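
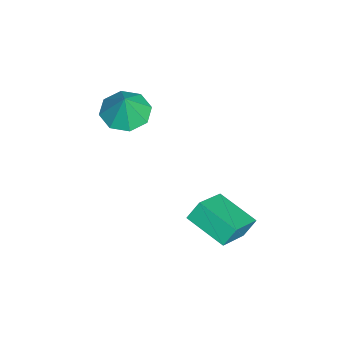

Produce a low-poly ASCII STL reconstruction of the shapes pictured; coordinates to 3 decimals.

solid 
facet normal -0.372 -0.019 -0.928
outer loop
vertex 0.269 -0.828 -1.348
vertex -0.711 -1.093 -0.95
vertex -0.198 -0.158 -1.175
endloop
endfacet
facet normal 0.819 0.496 0.291
outer loop
vertex 0.269 -0.828 -1.348
vertex -0.198 -0.158 -1.175
vertex -0.189 -1.067 0.35
endloop
endfacet
facet normal -0.372 -0.019 -0.928
outer loop
vertex -0.198 -0.158 -1.175
vertex -0.711 -1.093 -0.95
vertex -0.965 -0.037 -0.87
endloop
endfacet
facet normal 0.321 0.814 0.484
outer loop
vertex -0.198 -0.158 -1.175
vertex -0.965 -0.037 -0.87
vertex -0.189 -1.067 0.35
endloop
endfacet
facet normal -0.373 -0.019 -0.928
outer loop
vertex -0.965 -0.037 -0.87
vertex -0.711 -1.093 -0.95
vertex -1.583 -0.534 -0.611
endloop
endfacet
facet normal -0.236 0.663 0.710
outer loop
vertex -0.965 -0.037 -0.87
vertex -1.583 -0.534 -0.611
vertex -0.189 -1.067 0.35
endloop
endfacet
facet normal -0.373 -0.019 -0.928
outer loop
vertex -1.583 -0.534 -0.611
vertex -0.711 -1.093 -0.95
vertex -1.69 -1.359 -0.551
endloop
endfacet
facet normal -0.529 0.130 0.839
outer loop
vertex -1.583 -0.534 -0.611
vertex -1.69 -1.359 -0.551
vertex -0.189 -1.067 0.35
endloop
endfacet
facet normal -0.373 -0.019 -0.928
outer loop
vertex -1.69 -1.359 -0.551
vertex -0.711 -1.093 -0.95
vertex -1.223 -2.029 -0.725
endloop
endfacet
facet normal -0.384 -0.473 0.793
outer loop
vertex -1.69 -1.359 -0.551
vertex -1.223 -2.029 -0.725
vertex -0.189 -1.067 0.35
endloop
endfacet
facet normal -0.372 -0.020 -0.928
outer loop
vertex -1.223 -2.029 -0.725
vertex -0.711 -1.093 -0.95
vertex -0.456 -2.15 -1.03
endloop
endfacet
facet normal 0.114 -0.792 0.600
outer loop
vertex -1.223 -2.029 -0.725
vertex -0.456 -2.15 -1.03
vertex -0.189 -1.067 0.35
endloop
endfacet
facet normal -0.372 -0.019 -0.928
outer loop
vertex -0.456 -2.15 -1.03
vertex -0.711 -1.093 -0.95
vertex 0.162 -1.653 -1.288
endloop
endfacet
facet normal 0.671 -0.641 0.373
outer loop
vertex -0.456 -2.15 -1.03
vertex 0.162 -1.653 -1.288
vertex -0.189 -1.067 0.35
endloop
endfacet
facet normal -0.372 -0.019 -0.928
outer loop
vertex 0.162 -1.653 -1.288
vertex -0.711 -1.093 -0.95
vertex 0.269 -0.828 -1.348
endloop
endfacet
facet normal 0.964 -0.107 0.245
outer loop
vertex 0.162 -1.653 -1.288
vertex 0.269 -0.828 -1.348
vertex -0.189 -1.067 0.35
endloop
endfacet
facet normal -0.787 0.369 -0.494
outer loop
vertex 2.088 2.928 -3.439
vertex 3.151 4.419 -4.02
vertex 2.347 2.442 -4.214
endloop
endfacet
facet normal -0.553 -0.776 0.302
outer loop
vertex 3.929 1.701 -3.22
vertex 2.088 2.928 -3.439
vertex 2.347 2.442 -4.214
endloop
endfacet
facet normal -0.787 0.369 -0.494
outer loop
vertex 2.347 2.442 -4.214
vertex 3.151 4.419 -4.02
vertex 3.409 3.933 -4.794
endloop
endfacet
facet normal 0.273 -0.511 -0.815
outer loop
vertex 3.409 3.933 -4.794
vertex 3.929 1.701 -3.22
vertex 2.347 2.442 -4.214
endloop
endfacet
facet normal -0.272 0.512 0.815
outer loop
vertex 2.088 2.928 -3.439
vertex 4.733 3.678 -3.026
vertex 3.151 4.419 -4.02
endloop
endfacet
facet normal -0.553 -0.776 0.303
outer loop
vertex 3.671 2.187 -2.446
vertex 2.088 2.928 -3.439
vertex 3.929 1.701 -3.22
endloop
endfacet
facet normal -0.272 0.511 0.815
outer loop
vertex 3.671 2.187 -2.446
vertex 4.733 3.678 -3.026
vertex 2.088 2.928 -3.439
endloop
endfacet
facet normal 0.554 0.776 -0.303
outer loop
vertex 3.151 4.419 -4.02
vertex 4.733 3.678 -3.026
vertex 3.409 3.933 -4.794
endloop
endfacet
facet normal 0.272 -0.511 -0.815
outer loop
vertex 4.992 3.192 -3.801
vertex 3.929 1.701 -3.22
vertex 3.409 3.933 -4.794
endloop
endfacet
facet normal 0.553 0.776 -0.302
outer loop
vertex 3.409 3.933 -4.794
vertex 4.733 3.678 -3.026
vertex 4.992 3.192 -3.801
endloop
endfacet
facet normal 0.787 -0.369 0.494
outer loop
vertex 4.992 3.192 -3.801
vertex 3.671 2.187 -2.446
vertex 3.929 1.701 -3.22
endloop
endfacet
facet normal 0.787 -0.369 0.494
outer loop
vertex 4.733 3.678 -3.026
vertex 3.671 2.187 -2.446
vertex 4.992 3.192 -3.801
endloop
endfacet

endsolid


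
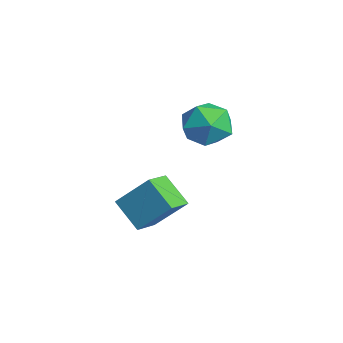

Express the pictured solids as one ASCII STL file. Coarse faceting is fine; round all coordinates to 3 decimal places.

solid 
facet normal -0.213 0.246 0.945
outer loop
vertex -4.66 3.333 2.853
vertex -3.83 2.504 3.256
vertex -3.48 3.673 3.031
endloop
endfacet
facet normal -0.308 0.803 0.510
outer loop
vertex -4.66 3.333 2.853
vertex -3.48 3.673 3.031
vertex -4.096 4.072 2.031
endloop
endfacet
facet normal -0.787 0.617 0.015
outer loop
vertex -4.66 3.333 2.853
vertex -4.096 4.072 2.031
vertex -4.827 3.15 1.638
endloop
endfacet
facet normal -0.988 -0.056 0.144
outer loop
vertex -4.66 3.333 2.853
vertex -4.827 3.15 1.638
vertex -4.662 2.181 2.394
endloop
endfacet
facet normal -0.634 -0.285 0.719
outer loop
vertex -4.66 3.333 2.853
vertex -4.662 2.181 2.394
vertex -3.83 2.504 3.256
endloop
endfacet
facet normal 0.311 0.933 0.180
outer loop
vertex -4.096 4.072 2.031
vertex -3.48 3.673 3.031
vertex -2.918 3.699 1.926
endloop
endfacet
facet normal 0.465 0.031 0.885
outer loop
vertex -3.48 3.673 3.031
vertex -3.83 2.504 3.256
vertex -2.753 2.73 2.682
endloop
endfacet
facet normal -0.216 -0.827 0.518
outer loop
vertex -3.83 2.504 3.256
vertex -4.662 2.181 2.394
vertex -3.484 1.808 2.289
endloop
endfacet
facet normal -0.789 -0.456 -0.412
outer loop
vertex -4.662 2.181 2.394
vertex -4.827 3.15 1.638
vertex -4.1 2.207 1.289
endloop
endfacet
facet normal -0.464 0.632 -0.621
outer loop
vertex -4.827 3.15 1.638
vertex -4.096 4.072 2.031
vertex -3.75 3.376 1.064
endloop
endfacet
facet normal 0.988 0.056 -0.144
outer loop
vertex -2.92 2.547 1.467
vertex -2.918 3.699 1.926
vertex -2.753 2.73 2.682
endloop
endfacet
facet normal 0.787 -0.617 -0.015
outer loop
vertex -2.92 2.547 1.467
vertex -2.753 2.73 2.682
vertex -3.484 1.808 2.289
endloop
endfacet
facet normal 0.308 -0.803 -0.510
outer loop
vertex -2.92 2.547 1.467
vertex -3.484 1.808 2.289
vertex -4.1 2.207 1.289
endloop
endfacet
facet normal 0.213 -0.246 -0.945
outer loop
vertex -2.92 2.547 1.467
vertex -4.1 2.207 1.289
vertex -3.75 3.376 1.064
endloop
endfacet
facet normal 0.634 0.285 -0.719
outer loop
vertex -2.92 2.547 1.467
vertex -3.75 3.376 1.064
vertex -2.918 3.699 1.926
endloop
endfacet
facet normal 0.789 0.456 0.412
outer loop
vertex -2.753 2.73 2.682
vertex -2.918 3.699 1.926
vertex -3.48 3.673 3.031
endloop
endfacet
facet normal 0.464 -0.632 0.621
outer loop
vertex -3.484 1.808 2.289
vertex -2.753 2.73 2.682
vertex -3.83 2.504 3.256
endloop
endfacet
facet normal -0.311 -0.933 -0.180
outer loop
vertex -4.1 2.207 1.289
vertex -3.484 1.808 2.289
vertex -4.662 2.181 2.394
endloop
endfacet
facet normal -0.465 -0.031 -0.885
outer loop
vertex -3.75 3.376 1.064
vertex -4.1 2.207 1.289
vertex -4.827 3.15 1.638
endloop
endfacet
facet normal 0.216 0.827 -0.518
outer loop
vertex -2.918 3.699 1.926
vertex -3.75 3.376 1.064
vertex -4.096 4.072 2.031
endloop
endfacet
facet normal -0.723 -0.322 0.612
outer loop
vertex -3.71 0.438 -0.572
vertex -4.509 1.427 -0.995
vertex -4.427 -0.778 -2.059
endloop
endfacet
facet normal 0.596 -0.738 0.316
outer loop
vertex -3.191 -0.227 -3.105
vertex -3.71 0.438 -0.572
vertex -4.427 -0.778 -2.059
endloop
endfacet
facet normal -0.723 -0.322 0.612
outer loop
vertex -4.427 -0.778 -2.059
vertex -4.509 1.427 -0.995
vertex -5.226 0.211 -2.482
endloop
endfacet
facet normal -0.350 -0.593 -0.725
outer loop
vertex -5.226 0.211 -2.482
vertex -3.191 -0.227 -3.105
vertex -4.427 -0.778 -2.059
endloop
endfacet
facet normal 0.350 0.593 0.725
outer loop
vertex -3.71 0.438 -0.572
vertex -3.273 1.978 -2.041
vertex -4.509 1.427 -0.995
endloop
endfacet
facet normal 0.596 -0.738 0.316
outer loop
vertex -2.474 0.989 -1.618
vertex -3.71 0.438 -0.572
vertex -3.191 -0.227 -3.105
endloop
endfacet
facet normal 0.350 0.593 0.725
outer loop
vertex -2.474 0.989 -1.618
vertex -3.273 1.978 -2.041
vertex -3.71 0.438 -0.572
endloop
endfacet
facet normal -0.596 0.738 -0.316
outer loop
vertex -4.509 1.427 -0.995
vertex -3.273 1.978 -2.041
vertex -5.226 0.211 -2.482
endloop
endfacet
facet normal -0.350 -0.593 -0.725
outer loop
vertex -3.99 0.762 -3.528
vertex -3.191 -0.227 -3.105
vertex -5.226 0.211 -2.482
endloop
endfacet
facet normal -0.596 0.738 -0.316
outer loop
vertex -5.226 0.211 -2.482
vertex -3.273 1.978 -2.041
vertex -3.99 0.762 -3.528
endloop
endfacet
facet normal 0.723 0.322 -0.612
outer loop
vertex -3.99 0.762 -3.528
vertex -2.474 0.989 -1.618
vertex -3.191 -0.227 -3.105
endloop
endfacet
facet normal 0.723 0.322 -0.612
outer loop
vertex -3.273 1.978 -2.041
vertex -2.474 0.989 -1.618
vertex -3.99 0.762 -3.528
endloop
endfacet

endsolid


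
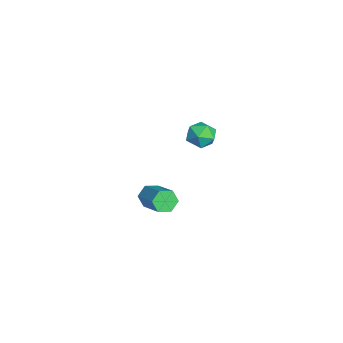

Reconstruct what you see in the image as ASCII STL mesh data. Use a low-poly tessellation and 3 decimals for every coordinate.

solid 
facet normal 0.162 0.969 -0.188
outer loop
vertex 0.523 2.771 2.922
vertex 0.103 3.002 3.75
vertex 1.045 2.839 3.721
endloop
endfacet
facet normal 0.669 0.564 -0.485
outer loop
vertex 0.523 2.771 2.922
vertex 1.045 2.839 3.721
vertex 1.203 2.123 3.106
endloop
endfacet
facet normal 0.352 0.106 -0.930
outer loop
vertex 0.523 2.771 2.922
vertex 1.203 2.123 3.106
vertex 0.358 1.844 2.754
endloop
endfacet
facet normal -0.352 0.227 -0.908
outer loop
vertex 0.523 2.771 2.922
vertex 0.358 1.844 2.754
vertex -0.322 2.387 3.153
endloop
endfacet
facet normal -0.469 0.760 -0.450
outer loop
vertex 0.523 2.771 2.922
vertex -0.322 2.387 3.153
vertex 0.103 3.002 3.75
endloop
endfacet
facet normal 0.982 0.187 0.035
outer loop
vertex 1.203 2.123 3.106
vertex 1.045 2.839 3.721
vertex 1.202 1.953 4.047
endloop
endfacet
facet normal 0.162 0.842 0.515
outer loop
vertex 1.045 2.839 3.721
vertex 0.103 3.002 3.75
vertex 0.522 2.496 4.446
endloop
endfacet
facet normal -0.858 0.505 0.090
outer loop
vertex 0.103 3.002 3.75
vertex -0.322 2.387 3.153
vertex -0.323 2.217 4.094
endloop
endfacet
facet normal -0.668 -0.358 -0.652
outer loop
vertex -0.322 2.387 3.153
vertex 0.358 1.844 2.754
vertex -0.165 1.501 3.479
endloop
endfacet
facet normal 0.469 -0.555 -0.686
outer loop
vertex 0.358 1.844 2.754
vertex 1.203 2.123 3.106
vertex 0.777 1.338 3.45
endloop
endfacet
facet normal 0.352 -0.227 0.908
outer loop
vertex 0.357 1.569 4.278
vertex 1.202 1.953 4.047
vertex 0.522 2.496 4.446
endloop
endfacet
facet normal -0.352 -0.106 0.930
outer loop
vertex 0.357 1.569 4.278
vertex 0.522 2.496 4.446
vertex -0.323 2.217 4.094
endloop
endfacet
facet normal -0.669 -0.564 0.485
outer loop
vertex 0.357 1.569 4.278
vertex -0.323 2.217 4.094
vertex -0.165 1.501 3.479
endloop
endfacet
facet normal -0.162 -0.969 0.188
outer loop
vertex 0.357 1.569 4.278
vertex -0.165 1.501 3.479
vertex 0.777 1.338 3.45
endloop
endfacet
facet normal 0.469 -0.760 0.450
outer loop
vertex 0.357 1.569 4.278
vertex 0.777 1.338 3.45
vertex 1.202 1.953 4.047
endloop
endfacet
facet normal 0.668 0.358 0.652
outer loop
vertex 0.522 2.496 4.446
vertex 1.202 1.953 4.047
vertex 1.045 2.839 3.721
endloop
endfacet
facet normal -0.469 0.555 0.686
outer loop
vertex -0.323 2.217 4.094
vertex 0.522 2.496 4.446
vertex 0.103 3.002 3.75
endloop
endfacet
facet normal -0.982 -0.187 -0.035
outer loop
vertex -0.165 1.501 3.479
vertex -0.323 2.217 4.094
vertex -0.322 2.387 3.153
endloop
endfacet
facet normal -0.162 -0.842 -0.515
outer loop
vertex 0.777 1.338 3.45
vertex -0.165 1.501 3.479
vertex 0.358 1.844 2.754
endloop
endfacet
facet normal 0.858 -0.505 -0.090
outer loop
vertex 1.202 1.953 4.047
vertex 0.777 1.338 3.45
vertex 1.203 2.123 3.106
endloop
endfacet
facet normal -0.811 -0.367 -0.455
outer loop
vertex -2.143 -0.904 -4.657
vertex -2.622 -0.466 -4.156
vertex -2.369 -0.144 -4.867
endloop
endfacet
facet normal 0.515 -0.083 -0.853
outer loop
vertex -2.143 -0.904 -4.657
vertex -2.369 -0.144 -4.867
vertex -0.479 -0.153 -3.725
endloop
endfacet
facet normal 0.515 -0.083 -0.853
outer loop
vertex -0.479 -0.153 -3.725
vertex -2.369 -0.144 -4.867
vertex -0.705 0.607 -3.935
endloop
endfacet
facet normal 0.812 0.367 0.454
outer loop
vertex -0.479 -0.153 -3.725
vertex -0.705 0.607 -3.935
vertex -0.958 0.286 -3.224
endloop
endfacet
facet normal -0.812 -0.366 -0.455
outer loop
vertex -2.369 -0.144 -4.867
vertex -2.622 -0.466 -4.156
vertex -2.847 0.294 -4.366
endloop
endfacet
facet normal 0.019 0.762 -0.648
outer loop
vertex -2.369 -0.144 -4.867
vertex -2.847 0.294 -4.366
vertex -0.705 0.607 -3.935
endloop
endfacet
facet normal 0.019 0.762 -0.648
outer loop
vertex -0.705 0.607 -3.935
vertex -2.847 0.294 -4.366
vertex -1.183 1.045 -3.434
endloop
endfacet
facet normal 0.812 0.366 0.454
outer loop
vertex -0.705 0.607 -3.935
vertex -1.183 1.045 -3.434
vertex -0.958 0.286 -3.224
endloop
endfacet
facet normal -0.812 -0.366 -0.455
outer loop
vertex -2.847 0.294 -4.366
vertex -2.622 -0.466 -4.156
vertex -3.101 -0.027 -3.655
endloop
endfacet
facet normal -0.495 0.844 0.204
outer loop
vertex -2.847 0.294 -4.366
vertex -3.101 -0.027 -3.655
vertex -1.183 1.045 -3.434
endloop
endfacet
facet normal -0.495 0.844 0.204
outer loop
vertex -1.183 1.045 -3.434
vertex -3.101 -0.027 -3.655
vertex -1.437 0.724 -2.723
endloop
endfacet
facet normal 0.811 0.367 0.455
outer loop
vertex -1.183 1.045 -3.434
vertex -1.437 0.724 -2.723
vertex -0.958 0.286 -3.224
endloop
endfacet
facet normal -0.812 -0.367 -0.454
outer loop
vertex -3.101 -0.027 -3.655
vertex -2.622 -0.466 -4.156
vertex -2.875 -0.787 -3.445
endloop
endfacet
facet normal -0.515 0.083 0.853
outer loop
vertex -3.101 -0.027 -3.655
vertex -2.875 -0.787 -3.445
vertex -1.437 0.724 -2.723
endloop
endfacet
facet normal -0.515 0.083 0.853
outer loop
vertex -1.437 0.724 -2.723
vertex -2.875 -0.787 -3.445
vertex -1.211 -0.036 -2.513
endloop
endfacet
facet normal 0.811 0.367 0.455
outer loop
vertex -1.437 0.724 -2.723
vertex -1.211 -0.036 -2.513
vertex -0.958 0.286 -3.224
endloop
endfacet
facet normal -0.812 -0.366 -0.454
outer loop
vertex -2.875 -0.787 -3.445
vertex -2.622 -0.466 -4.156
vertex -2.397 -1.225 -3.946
endloop
endfacet
facet normal -0.019 -0.762 0.648
outer loop
vertex -2.875 -0.787 -3.445
vertex -2.397 -1.225 -3.946
vertex -1.211 -0.036 -2.513
endloop
endfacet
facet normal -0.019 -0.762 0.648
outer loop
vertex -1.211 -0.036 -2.513
vertex -2.397 -1.225 -3.946
vertex -0.733 -0.474 -3.014
endloop
endfacet
facet normal 0.812 0.366 0.455
outer loop
vertex -1.211 -0.036 -2.513
vertex -0.733 -0.474 -3.014
vertex -0.958 0.286 -3.224
endloop
endfacet
facet normal -0.811 -0.367 -0.455
outer loop
vertex -2.397 -1.225 -3.946
vertex -2.622 -0.466 -4.156
vertex -2.143 -0.904 -4.657
endloop
endfacet
facet normal 0.495 -0.844 -0.204
outer loop
vertex -2.397 -1.225 -3.946
vertex -2.143 -0.904 -4.657
vertex -0.733 -0.474 -3.014
endloop
endfacet
facet normal 0.495 -0.844 -0.204
outer loop
vertex -0.733 -0.474 -3.014
vertex -2.143 -0.904 -4.657
vertex -0.479 -0.153 -3.725
endloop
endfacet
facet normal 0.812 0.366 0.455
outer loop
vertex -0.733 -0.474 -3.014
vertex -0.479 -0.153 -3.725
vertex -0.958 0.286 -3.224
endloop
endfacet

endsolid


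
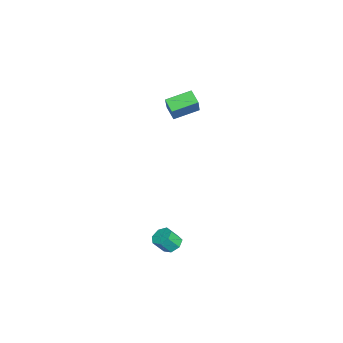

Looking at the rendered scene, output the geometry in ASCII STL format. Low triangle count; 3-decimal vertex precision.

solid 
facet normal -0.647 -0.450 0.615
outer loop
vertex -2.147 -4.286 4.608
vertex -2.71 -2.759 5.132
vertex -3.584 -4.295 3.09
endloop
endfacet
facet normal 0.329 -0.893 -0.306
outer loop
vertex -2.93 -3.841 2.468
vertex -2.147 -4.286 4.608
vertex -3.584 -4.295 3.09
endloop
endfacet
facet normal -0.647 -0.450 0.615
outer loop
vertex -3.584 -4.295 3.09
vertex -2.71 -2.759 5.132
vertex -4.147 -2.768 3.614
endloop
endfacet
facet normal -0.688 -0.004 -0.726
outer loop
vertex -4.147 -2.768 3.614
vertex -2.93 -3.841 2.468
vertex -3.584 -4.295 3.09
endloop
endfacet
facet normal 0.688 0.004 0.726
outer loop
vertex -2.147 -4.286 4.608
vertex -2.056 -2.305 4.51
vertex -2.71 -2.759 5.132
endloop
endfacet
facet normal 0.329 -0.893 -0.306
outer loop
vertex -1.493 -3.832 3.986
vertex -2.147 -4.286 4.608
vertex -2.93 -3.841 2.468
endloop
endfacet
facet normal 0.688 0.004 0.726
outer loop
vertex -1.493 -3.832 3.986
vertex -2.056 -2.305 4.51
vertex -2.147 -4.286 4.608
endloop
endfacet
facet normal -0.329 0.893 0.306
outer loop
vertex -2.71 -2.759 5.132
vertex -2.056 -2.305 4.51
vertex -4.147 -2.768 3.614
endloop
endfacet
facet normal -0.688 -0.004 -0.726
outer loop
vertex -3.493 -2.314 2.992
vertex -2.93 -3.841 2.468
vertex -4.147 -2.768 3.614
endloop
endfacet
facet normal -0.329 0.893 0.306
outer loop
vertex -4.147 -2.768 3.614
vertex -2.056 -2.305 4.51
vertex -3.493 -2.314 2.992
endloop
endfacet
facet normal 0.647 0.450 -0.615
outer loop
vertex -3.493 -2.314 2.992
vertex -1.493 -3.832 3.986
vertex -2.93 -3.841 2.468
endloop
endfacet
facet normal 0.647 0.450 -0.615
outer loop
vertex -2.056 -2.305 4.51
vertex -1.493 -3.832 3.986
vertex -3.493 -2.314 2.992
endloop
endfacet
facet normal -0.242 0.562 -0.791
outer loop
vertex 3.696 -3.932 -4.744
vertex 3.394 -3.456 -4.313
vertex 4.067 -3.484 -4.539
endloop
endfacet
facet normal 0.761 -0.395 -0.514
outer loop
vertex 3.696 -3.932 -4.744
vertex 4.067 -3.484 -4.539
vertex 3.968 -4.561 -3.858
endloop
endfacet
facet normal 0.762 -0.395 -0.513
outer loop
vertex 3.968 -4.561 -3.858
vertex 4.067 -3.484 -4.539
vertex 4.338 -4.113 -3.653
endloop
endfacet
facet normal 0.242 -0.562 0.791
outer loop
vertex 3.968 -4.561 -3.858
vertex 4.338 -4.113 -3.653
vertex 3.666 -4.084 -3.427
endloop
endfacet
facet normal -0.242 0.562 -0.791
outer loop
vertex 4.067 -3.484 -4.539
vertex 3.394 -3.456 -4.313
vertex 3.931 -3.015 -4.164
endloop
endfacet
facet normal 0.945 0.322 -0.060
outer loop
vertex 4.067 -3.484 -4.539
vertex 3.931 -3.015 -4.164
vertex 4.338 -4.113 -3.653
endloop
endfacet
facet normal 0.945 0.322 -0.060
outer loop
vertex 4.338 -4.113 -3.653
vertex 3.931 -3.015 -4.164
vertex 4.202 -3.644 -3.278
endloop
endfacet
facet normal 0.242 -0.562 0.791
outer loop
vertex 4.338 -4.113 -3.653
vertex 4.202 -3.644 -3.278
vertex 3.666 -4.084 -3.427
endloop
endfacet
facet normal -0.242 0.562 -0.791
outer loop
vertex 3.931 -3.015 -4.164
vertex 3.394 -3.456 -4.313
vertex 3.391 -2.877 -3.901
endloop
endfacet
facet normal 0.417 0.797 0.438
outer loop
vertex 3.931 -3.015 -4.164
vertex 3.391 -2.877 -3.901
vertex 4.202 -3.644 -3.278
endloop
endfacet
facet normal 0.417 0.797 0.438
outer loop
vertex 4.202 -3.644 -3.278
vertex 3.391 -2.877 -3.901
vertex 3.662 -3.506 -3.015
endloop
endfacet
facet normal 0.242 -0.562 0.791
outer loop
vertex 4.202 -3.644 -3.278
vertex 3.662 -3.506 -3.015
vertex 3.666 -4.084 -3.427
endloop
endfacet
facet normal -0.242 0.562 -0.791
outer loop
vertex 3.391 -2.877 -3.901
vertex 3.394 -3.456 -4.313
vertex 2.854 -3.175 -3.948
endloop
endfacet
facet normal -0.426 0.671 0.607
outer loop
vertex 3.391 -2.877 -3.901
vertex 2.854 -3.175 -3.948
vertex 3.662 -3.506 -3.015
endloop
endfacet
facet normal -0.426 0.671 0.607
outer loop
vertex 3.662 -3.506 -3.015
vertex 2.854 -3.175 -3.948
vertex 3.125 -3.804 -3.062
endloop
endfacet
facet normal 0.243 -0.562 0.791
outer loop
vertex 3.662 -3.506 -3.015
vertex 3.125 -3.804 -3.062
vertex 3.666 -4.084 -3.427
endloop
endfacet
facet normal -0.242 0.562 -0.791
outer loop
vertex 2.854 -3.175 -3.948
vertex 3.394 -3.456 -4.313
vertex 2.724 -3.684 -4.27
endloop
endfacet
facet normal -0.947 0.040 0.318
outer loop
vertex 2.854 -3.175 -3.948
vertex 2.724 -3.684 -4.27
vertex 3.125 -3.804 -3.062
endloop
endfacet
facet normal -0.947 0.040 0.318
outer loop
vertex 3.125 -3.804 -3.062
vertex 2.724 -3.684 -4.27
vertex 2.995 -4.313 -3.384
endloop
endfacet
facet normal 0.243 -0.562 0.791
outer loop
vertex 3.125 -3.804 -3.062
vertex 2.995 -4.313 -3.384
vertex 3.666 -4.084 -3.427
endloop
endfacet
facet normal -0.242 0.562 -0.791
outer loop
vertex 2.724 -3.684 -4.27
vertex 3.394 -3.456 -4.313
vertex 3.099 -4.021 -4.624
endloop
endfacet
facet normal -0.756 -0.621 -0.210
outer loop
vertex 2.724 -3.684 -4.27
vertex 3.099 -4.021 -4.624
vertex 2.995 -4.313 -3.384
endloop
endfacet
facet normal -0.756 -0.621 -0.210
outer loop
vertex 2.995 -4.313 -3.384
vertex 3.099 -4.021 -4.624
vertex 3.37 -4.65 -3.738
endloop
endfacet
facet normal 0.242 -0.561 0.791
outer loop
vertex 2.995 -4.313 -3.384
vertex 3.37 -4.65 -3.738
vertex 3.666 -4.084 -3.427
endloop
endfacet
facet normal -0.243 0.562 -0.791
outer loop
vertex 3.099 -4.021 -4.624
vertex 3.394 -3.456 -4.313
vertex 3.696 -3.932 -4.744
endloop
endfacet
facet normal 0.005 -0.815 -0.580
outer loop
vertex 3.099 -4.021 -4.624
vertex 3.696 -3.932 -4.744
vertex 3.37 -4.65 -3.738
endloop
endfacet
facet normal 0.005 -0.815 -0.580
outer loop
vertex 3.37 -4.65 -3.738
vertex 3.696 -3.932 -4.744
vertex 3.968 -4.561 -3.858
endloop
endfacet
facet normal 0.242 -0.561 0.791
outer loop
vertex 3.37 -4.65 -3.738
vertex 3.968 -4.561 -3.858
vertex 3.666 -4.084 -3.427
endloop
endfacet

endsolid


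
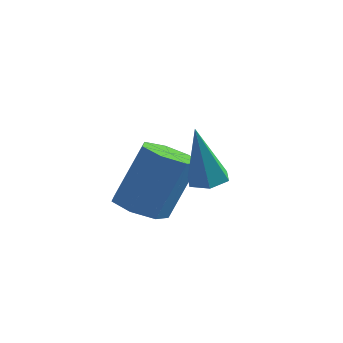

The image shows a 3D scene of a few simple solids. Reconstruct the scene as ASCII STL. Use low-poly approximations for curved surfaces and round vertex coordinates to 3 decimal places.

solid 
facet normal -0.271 -0.361 -0.892
outer loop
vertex -0.798 -0.472 -2.827
vertex -1.574 -0.667 -2.512
vertex -1.315 0.062 -2.886
endloop
endfacet
facet normal 0.667 0.597 -0.445
outer loop
vertex -0.798 -0.472 -2.827
vertex -1.315 0.062 -2.886
vertex -0.23 0.282 -0.963
endloop
endfacet
facet normal 0.668 0.596 -0.445
outer loop
vertex -0.23 0.282 -0.963
vertex -1.315 0.062 -2.886
vertex -0.747 0.817 -1.022
endloop
endfacet
facet normal 0.272 0.361 0.892
outer loop
vertex -0.23 0.282 -0.963
vertex -0.747 0.817 -1.022
vertex -1.006 0.087 -0.648
endloop
endfacet
facet normal -0.271 -0.361 -0.892
outer loop
vertex -1.315 0.062 -2.886
vertex -1.574 -0.667 -2.512
vertex -2.027 0.048 -2.664
endloop
endfacet
facet normal -0.124 0.932 -0.340
outer loop
vertex -1.315 0.062 -2.886
vertex -2.027 0.048 -2.664
vertex -0.747 0.817 -1.022
endloop
endfacet
facet normal -0.126 0.932 -0.339
outer loop
vertex -0.747 0.817 -1.022
vertex -2.027 0.048 -2.664
vertex -1.459 0.802 -0.799
endloop
endfacet
facet normal 0.272 0.361 0.892
outer loop
vertex -0.747 0.817 -1.022
vertex -1.459 0.802 -0.799
vertex -1.006 0.087 -0.648
endloop
endfacet
facet normal -0.271 -0.362 -0.892
outer loop
vertex -2.027 0.048 -2.664
vertex -1.574 -0.667 -2.512
vertex -2.398 -0.505 -2.327
endloop
endfacet
facet normal -0.824 0.566 0.022
outer loop
vertex -2.027 0.048 -2.664
vertex -2.398 -0.505 -2.327
vertex -1.459 0.802 -0.799
endloop
endfacet
facet normal -0.824 0.566 0.022
outer loop
vertex -1.459 0.802 -0.799
vertex -2.398 -0.505 -2.327
vertex -1.83 0.249 -0.462
endloop
endfacet
facet normal 0.272 0.361 0.892
outer loop
vertex -1.459 0.802 -0.799
vertex -1.83 0.249 -0.462
vertex -1.006 0.087 -0.648
endloop
endfacet
facet normal -0.271 -0.361 -0.892
outer loop
vertex -2.398 -0.505 -2.327
vertex -1.574 -0.667 -2.512
vertex -2.148 -1.18 -2.13
endloop
endfacet
facet normal -0.902 -0.227 0.367
outer loop
vertex -2.398 -0.505 -2.327
vertex -2.148 -1.18 -2.13
vertex -1.83 0.249 -0.462
endloop
endfacet
facet normal -0.903 -0.226 0.366
outer loop
vertex -1.83 0.249 -0.462
vertex -2.148 -1.18 -2.13
vertex -1.581 -0.426 -0.265
endloop
endfacet
facet normal 0.272 0.361 0.892
outer loop
vertex -1.83 0.249 -0.462
vertex -1.581 -0.426 -0.265
vertex -1.006 0.087 -0.648
endloop
endfacet
facet normal -0.272 -0.360 -0.892
outer loop
vertex -2.148 -1.18 -2.13
vertex -1.574 -0.667 -2.512
vertex -1.466 -1.469 -2.221
endloop
endfacet
facet normal -0.302 -0.849 0.435
outer loop
vertex -2.148 -1.18 -2.13
vertex -1.466 -1.469 -2.221
vertex -1.581 -0.426 -0.265
endloop
endfacet
facet normal -0.302 -0.849 0.435
outer loop
vertex -1.581 -0.426 -0.265
vertex -1.466 -1.469 -2.221
vertex -0.899 -0.715 -0.356
endloop
endfacet
facet normal 0.272 0.361 0.892
outer loop
vertex -1.581 -0.426 -0.265
vertex -0.899 -0.715 -0.356
vertex -1.006 0.087 -0.648
endloop
endfacet
facet normal -0.271 -0.360 -0.892
outer loop
vertex -1.466 -1.469 -2.221
vertex -1.574 -0.667 -2.512
vertex -0.865 -1.154 -2.531
endloop
endfacet
facet normal 0.527 -0.832 0.176
outer loop
vertex -1.466 -1.469 -2.221
vertex -0.865 -1.154 -2.531
vertex -0.899 -0.715 -0.356
endloop
endfacet
facet normal 0.528 -0.831 0.176
outer loop
vertex -0.899 -0.715 -0.356
vertex -0.865 -1.154 -2.531
vertex -0.298 -0.399 -0.666
endloop
endfacet
facet normal 0.271 0.361 0.892
outer loop
vertex -0.899 -0.715 -0.356
vertex -0.298 -0.399 -0.666
vertex -1.006 0.087 -0.648
endloop
endfacet
facet normal -0.272 -0.361 -0.892
outer loop
vertex -0.865 -1.154 -2.531
vertex -1.574 -0.667 -2.512
vertex -0.798 -0.472 -2.827
endloop
endfacet
facet normal 0.958 -0.188 -0.215
outer loop
vertex -0.865 -1.154 -2.531
vertex -0.798 -0.472 -2.827
vertex -0.298 -0.399 -0.666
endloop
endfacet
facet normal 0.958 -0.190 -0.215
outer loop
vertex -0.298 -0.399 -0.666
vertex -0.798 -0.472 -2.827
vertex -0.23 0.282 -0.963
endloop
endfacet
facet normal 0.271 0.362 0.892
outer loop
vertex -0.298 -0.399 -0.666
vertex -0.23 0.282 -0.963
vertex -1.006 0.087 -0.648
endloop
endfacet
facet normal 0.147 0.119 -0.982
outer loop
vertex 1.192 -1.218 -0.222
vertex 0.88 -1.707 -0.328
vertex 0.609 -1.183 -0.305
endloop
endfacet
facet normal 0.002 0.927 0.375
outer loop
vertex 1.192 -1.218 -0.222
vertex 0.609 -1.183 -0.305
vertex 0.6 -1.933 1.548
endloop
endfacet
facet normal 0.147 0.119 -0.982
outer loop
vertex 0.609 -1.183 -0.305
vertex 0.88 -1.707 -0.328
vertex 0.297 -1.673 -0.411
endloop
endfacet
facet normal -0.846 0.496 0.197
outer loop
vertex 0.609 -1.183 -0.305
vertex 0.297 -1.673 -0.411
vertex 0.6 -1.933 1.548
endloop
endfacet
facet normal 0.147 0.119 -0.982
outer loop
vertex 0.297 -1.673 -0.411
vertex 0.88 -1.707 -0.328
vertex 0.568 -2.196 -0.434
endloop
endfacet
facet normal -0.884 -0.461 0.075
outer loop
vertex 0.297 -1.673 -0.411
vertex 0.568 -2.196 -0.434
vertex 0.6 -1.933 1.548
endloop
endfacet
facet normal 0.147 0.119 -0.982
outer loop
vertex 0.568 -2.196 -0.434
vertex 0.88 -1.707 -0.328
vertex 1.151 -2.231 -0.351
endloop
endfacet
facet normal -0.078 -0.988 0.132
outer loop
vertex 0.568 -2.196 -0.434
vertex 1.151 -2.231 -0.351
vertex 0.6 -1.933 1.548
endloop
endfacet
facet normal 0.147 0.119 -0.982
outer loop
vertex 1.151 -2.231 -0.351
vertex 0.88 -1.707 -0.328
vertex 1.463 -1.741 -0.245
endloop
endfacet
facet normal 0.770 -0.557 0.311
outer loop
vertex 1.151 -2.231 -0.351
vertex 1.463 -1.741 -0.245
vertex 0.6 -1.933 1.548
endloop
endfacet
facet normal 0.147 0.119 -0.982
outer loop
vertex 1.463 -1.741 -0.245
vertex 0.88 -1.707 -0.328
vertex 1.192 -1.218 -0.222
endloop
endfacet
facet normal 0.808 0.400 0.432
outer loop
vertex 1.463 -1.741 -0.245
vertex 1.192 -1.218 -0.222
vertex 0.6 -1.933 1.548
endloop
endfacet

endsolid


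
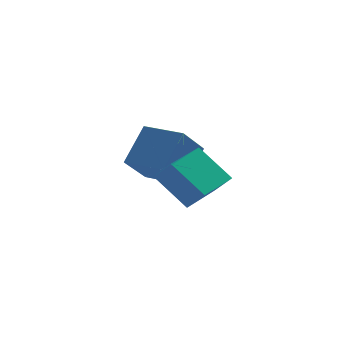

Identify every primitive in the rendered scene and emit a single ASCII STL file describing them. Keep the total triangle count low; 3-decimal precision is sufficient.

solid 
facet normal -0.768 0.640 -0.037
outer loop
vertex -0.624 1.494 3.754
vertex 0.35 2.58 2.342
vertex -1.555 0.286 2.183
endloop
endfacet
facet normal -0.480 -0.535 0.696
outer loop
vertex 0.01 -1.02 2.258
vertex -0.624 1.494 3.754
vertex -1.555 0.286 2.183
endloop
endfacet
facet normal -0.768 0.640 -0.037
outer loop
vertex -1.555 0.286 2.183
vertex 0.35 2.58 2.342
vertex -0.582 1.372 0.771
endloop
endfacet
facet normal -0.426 -0.551 -0.717
outer loop
vertex -0.582 1.372 0.771
vertex 0.01 -1.02 2.258
vertex -1.555 0.286 2.183
endloop
endfacet
facet normal 0.426 0.551 0.718
outer loop
vertex -0.624 1.494 3.754
vertex 1.915 1.274 2.417
vertex 0.35 2.58 2.342
endloop
endfacet
facet normal -0.479 -0.535 0.696
outer loop
vertex 0.942 0.188 3.829
vertex -0.624 1.494 3.754
vertex 0.01 -1.02 2.258
endloop
endfacet
facet normal 0.426 0.552 0.717
outer loop
vertex 0.942 0.188 3.829
vertex 1.915 1.274 2.417
vertex -0.624 1.494 3.754
endloop
endfacet
facet normal 0.480 0.535 -0.696
outer loop
vertex 0.35 2.58 2.342
vertex 1.915 1.274 2.417
vertex -0.582 1.372 0.771
endloop
endfacet
facet normal -0.425 -0.551 -0.718
outer loop
vertex 0.984 0.066 0.846
vertex 0.01 -1.02 2.258
vertex -0.582 1.372 0.771
endloop
endfacet
facet normal 0.480 0.535 -0.696
outer loop
vertex -0.582 1.372 0.771
vertex 1.915 1.274 2.417
vertex 0.984 0.066 0.846
endloop
endfacet
facet normal 0.767 -0.640 0.037
outer loop
vertex 0.984 0.066 0.846
vertex 0.942 0.188 3.829
vertex 0.01 -1.02 2.258
endloop
endfacet
facet normal 0.768 -0.640 0.037
outer loop
vertex 1.915 1.274 2.417
vertex 0.942 0.188 3.829
vertex 0.984 0.066 0.846
endloop
endfacet
facet normal -0.609 0.422 0.672
outer loop
vertex 0.098 -3.483 3.73
vertex 1.365 -2.017 3.956
vertex -0.531 -2.783 2.72
endloop
endfacet
facet normal -0.650 -0.751 -0.116
outer loop
vertex 0.735 -3.663 1.324
vertex 0.098 -3.483 3.73
vertex -0.531 -2.783 2.72
endloop
endfacet
facet normal -0.609 0.423 0.672
outer loop
vertex -0.531 -2.783 2.72
vertex 1.365 -2.017 3.956
vertex 0.736 -1.318 2.946
endloop
endfacet
facet normal -0.455 0.507 -0.732
outer loop
vertex 0.736 -1.318 2.946
vertex 0.735 -3.663 1.324
vertex -0.531 -2.783 2.72
endloop
endfacet
facet normal 0.455 -0.506 0.732
outer loop
vertex 0.098 -3.483 3.73
vertex 2.631 -2.897 2.56
vertex 1.365 -2.017 3.956
endloop
endfacet
facet normal -0.649 -0.752 -0.116
outer loop
vertex 1.364 -4.362 2.334
vertex 0.098 -3.483 3.73
vertex 0.735 -3.663 1.324
endloop
endfacet
facet normal 0.455 -0.507 0.732
outer loop
vertex 1.364 -4.362 2.334
vertex 2.631 -2.897 2.56
vertex 0.098 -3.483 3.73
endloop
endfacet
facet normal 0.650 0.751 0.115
outer loop
vertex 1.365 -2.017 3.956
vertex 2.631 -2.897 2.56
vertex 0.736 -1.318 2.946
endloop
endfacet
facet normal -0.456 0.507 -0.732
outer loop
vertex 2.002 -2.197 1.55
vertex 0.735 -3.663 1.324
vertex 0.736 -1.318 2.946
endloop
endfacet
facet normal 0.650 0.751 0.116
outer loop
vertex 0.736 -1.318 2.946
vertex 2.631 -2.897 2.56
vertex 2.002 -2.197 1.55
endloop
endfacet
facet normal 0.609 -0.423 -0.672
outer loop
vertex 2.002 -2.197 1.55
vertex 1.364 -4.362 2.334
vertex 0.735 -3.663 1.324
endloop
endfacet
facet normal 0.608 -0.423 -0.672
outer loop
vertex 2.631 -2.897 2.56
vertex 1.364 -4.362 2.334
vertex 2.002 -2.197 1.55
endloop
endfacet

endsolid


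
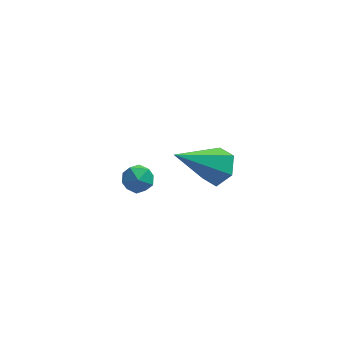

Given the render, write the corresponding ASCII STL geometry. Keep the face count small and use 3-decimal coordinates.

solid 
facet normal 0.691 0.320 -0.648
outer loop
vertex 4.295 -1.152 0.715
vertex 3.839 -0.533 0.535
vertex 4.365 -0.479 1.122
endloop
endfacet
facet normal 0.478 -0.490 0.729
outer loop
vertex 4.295 -1.152 0.715
vertex 4.365 -0.479 1.122
vertex 2.341 -1.227 1.945
endloop
endfacet
facet normal 0.691 0.320 -0.648
outer loop
vertex 4.365 -0.479 1.122
vertex 3.839 -0.533 0.535
vertex 3.909 0.141 0.942
endloop
endfacet
facet normal 0.209 0.411 0.887
outer loop
vertex 4.365 -0.479 1.122
vertex 3.909 0.141 0.942
vertex 2.341 -1.227 1.945
endloop
endfacet
facet normal 0.689 0.321 -0.650
outer loop
vertex 3.909 0.141 0.942
vertex 3.839 -0.533 0.535
vertex 3.382 0.087 0.356
endloop
endfacet
facet normal -0.476 0.805 0.354
outer loop
vertex 3.909 0.141 0.942
vertex 3.382 0.087 0.356
vertex 2.341 -1.227 1.945
endloop
endfacet
facet normal 0.689 0.321 -0.650
outer loop
vertex 3.382 0.087 0.356
vertex 3.839 -0.533 0.535
vertex 3.312 -0.587 -0.051
endloop
endfacet
facet normal -0.893 0.297 -0.339
outer loop
vertex 3.382 0.087 0.356
vertex 3.312 -0.587 -0.051
vertex 2.341 -1.227 1.945
endloop
endfacet
facet normal 0.690 0.319 -0.650
outer loop
vertex 3.312 -0.587 -0.051
vertex 3.839 -0.533 0.535
vertex 3.768 -1.206 0.129
endloop
endfacet
facet normal -0.623 -0.604 -0.497
outer loop
vertex 3.312 -0.587 -0.051
vertex 3.768 -1.206 0.129
vertex 2.341 -1.227 1.945
endloop
endfacet
facet normal 0.690 0.319 -0.650
outer loop
vertex 3.768 -1.206 0.129
vertex 3.839 -0.533 0.535
vertex 4.295 -1.152 0.715
endloop
endfacet
facet normal 0.061 -0.997 0.037
outer loop
vertex 3.768 -1.206 0.129
vertex 4.295 -1.152 0.715
vertex 2.341 -1.227 1.945
endloop
endfacet
facet normal -0.343 0.929 -0.135
outer loop
vertex 1.0 2.959 -3.772
vertex 0.476 2.829 -3.336
vertex 1.074 3.085 -3.094
endloop
endfacet
facet normal 0.366 0.907 -0.209
outer loop
vertex 1.0 2.959 -3.772
vertex 1.074 3.085 -3.094
vertex 1.593 2.793 -3.452
endloop
endfacet
facet normal 0.519 0.445 -0.730
outer loop
vertex 1.0 2.959 -3.772
vertex 1.593 2.793 -3.452
vertex 1.315 2.357 -3.915
endloop
endfacet
facet normal -0.096 0.182 -0.979
outer loop
vertex 1.0 2.959 -3.772
vertex 1.315 2.357 -3.915
vertex 0.625 2.379 -3.843
endloop
endfacet
facet normal -0.628 0.481 -0.612
outer loop
vertex 1.0 2.959 -3.772
vertex 0.625 2.379 -3.843
vertex 0.476 2.829 -3.336
endloop
endfacet
facet normal 0.643 0.654 0.399
outer loop
vertex 1.593 2.793 -3.452
vertex 1.074 3.085 -3.094
vertex 1.435 2.561 -2.817
endloop
endfacet
facet normal -0.505 0.691 0.517
outer loop
vertex 1.074 3.085 -3.094
vertex 0.476 2.829 -3.336
vertex 0.745 2.583 -2.745
endloop
endfacet
facet normal -0.967 -0.035 -0.253
outer loop
vertex 0.476 2.829 -3.336
vertex 0.625 2.379 -3.843
vertex 0.467 2.147 -3.208
endloop
endfacet
facet normal -0.105 -0.520 -0.847
outer loop
vertex 0.625 2.379 -3.843
vertex 1.315 2.357 -3.915
vertex 0.986 1.855 -3.566
endloop
endfacet
facet normal 0.890 -0.095 -0.445
outer loop
vertex 1.315 2.357 -3.915
vertex 1.593 2.793 -3.452
vertex 1.584 2.111 -3.324
endloop
endfacet
facet normal 0.096 -0.182 0.979
outer loop
vertex 1.06 1.981 -2.888
vertex 1.435 2.561 -2.817
vertex 0.745 2.583 -2.745
endloop
endfacet
facet normal -0.519 -0.445 0.730
outer loop
vertex 1.06 1.981 -2.888
vertex 0.745 2.583 -2.745
vertex 0.467 2.147 -3.208
endloop
endfacet
facet normal -0.366 -0.907 0.209
outer loop
vertex 1.06 1.981 -2.888
vertex 0.467 2.147 -3.208
vertex 0.986 1.855 -3.566
endloop
endfacet
facet normal 0.343 -0.929 0.135
outer loop
vertex 1.06 1.981 -2.888
vertex 0.986 1.855 -3.566
vertex 1.584 2.111 -3.324
endloop
endfacet
facet normal 0.628 -0.481 0.612
outer loop
vertex 1.06 1.981 -2.888
vertex 1.584 2.111 -3.324
vertex 1.435 2.561 -2.817
endloop
endfacet
facet normal 0.105 0.520 0.847
outer loop
vertex 0.745 2.583 -2.745
vertex 1.435 2.561 -2.817
vertex 1.074 3.085 -3.094
endloop
endfacet
facet normal -0.890 0.095 0.445
outer loop
vertex 0.467 2.147 -3.208
vertex 0.745 2.583 -2.745
vertex 0.476 2.829 -3.336
endloop
endfacet
facet normal -0.643 -0.654 -0.399
outer loop
vertex 0.986 1.855 -3.566
vertex 0.467 2.147 -3.208
vertex 0.625 2.379 -3.843
endloop
endfacet
facet normal 0.505 -0.691 -0.517
outer loop
vertex 1.584 2.111 -3.324
vertex 0.986 1.855 -3.566
vertex 1.315 2.357 -3.915
endloop
endfacet
facet normal 0.967 0.035 0.253
outer loop
vertex 1.435 2.561 -2.817
vertex 1.584 2.111 -3.324
vertex 1.593 2.793 -3.452
endloop
endfacet

endsolid


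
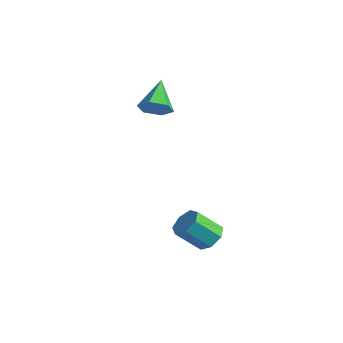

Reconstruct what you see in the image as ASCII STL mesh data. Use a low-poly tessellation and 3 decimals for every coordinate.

solid 
facet normal 0.520 -0.581 -0.627
outer loop
vertex -1.805 1.605 3.058
vertex -2.595 1.441 2.555
vertex -2.036 2.177 2.336
endloop
endfacet
facet normal 0.568 0.724 0.392
outer loop
vertex -1.805 1.605 3.058
vertex -2.036 2.177 2.336
vertex -3.665 2.639 3.845
endloop
endfacet
facet normal 0.520 -0.581 -0.626
outer loop
vertex -2.036 2.177 2.336
vertex -2.595 1.441 2.555
vertex -2.825 2.013 1.833
endloop
endfacet
facet normal -0.007 0.954 -0.300
outer loop
vertex -2.036 2.177 2.336
vertex -2.825 2.013 1.833
vertex -3.665 2.639 3.845
endloop
endfacet
facet normal 0.520 -0.581 -0.626
outer loop
vertex -2.825 2.013 1.833
vertex -2.595 1.441 2.555
vertex -3.384 1.277 2.052
endloop
endfacet
facet normal -0.768 0.446 -0.459
outer loop
vertex -2.825 2.013 1.833
vertex -3.384 1.277 2.052
vertex -3.665 2.639 3.845
endloop
endfacet
facet normal 0.520 -0.581 -0.626
outer loop
vertex -3.384 1.277 2.052
vertex -2.595 1.441 2.555
vertex -3.153 0.705 2.775
endloop
endfacet
facet normal -0.953 -0.293 0.073
outer loop
vertex -3.384 1.277 2.052
vertex -3.153 0.705 2.775
vertex -3.665 2.639 3.845
endloop
endfacet
facet normal 0.520 -0.581 -0.626
outer loop
vertex -3.153 0.705 2.775
vertex -2.595 1.441 2.555
vertex -2.364 0.869 3.278
endloop
endfacet
facet normal -0.378 -0.523 0.764
outer loop
vertex -3.153 0.705 2.775
vertex -2.364 0.869 3.278
vertex -3.665 2.639 3.845
endloop
endfacet
facet normal 0.519 -0.582 -0.626
outer loop
vertex -2.364 0.869 3.278
vertex -2.595 1.441 2.555
vertex -1.805 1.605 3.058
endloop
endfacet
facet normal 0.383 -0.015 0.924
outer loop
vertex -2.364 0.869 3.278
vertex -1.805 1.605 3.058
vertex -3.665 2.639 3.845
endloop
endfacet
facet normal 0.338 0.636 -0.694
outer loop
vertex 4.438 -0.628 -3.411
vertex 3.752 -0.11 -3.27
vertex 4.53 -0.098 -2.88
endloop
endfacet
facet normal 0.933 -0.322 0.160
outer loop
vertex 4.438 -0.628 -3.411
vertex 4.53 -0.098 -2.88
vertex 3.853 -1.727 -2.21
endloop
endfacet
facet normal 0.933 -0.322 0.160
outer loop
vertex 3.853 -1.727 -2.21
vertex 4.53 -0.098 -2.88
vertex 3.945 -1.198 -1.68
endloop
endfacet
facet normal -0.338 -0.636 0.694
outer loop
vertex 3.853 -1.727 -2.21
vertex 3.945 -1.198 -1.68
vertex 3.168 -1.21 -2.07
endloop
endfacet
facet normal 0.338 0.636 -0.694
outer loop
vertex 4.53 -0.098 -2.88
vertex 3.752 -0.11 -3.27
vertex 4.037 0.422 -2.644
endloop
endfacet
facet normal 0.677 0.348 0.649
outer loop
vertex 4.53 -0.098 -2.88
vertex 4.037 0.422 -2.644
vertex 3.945 -1.198 -1.68
endloop
endfacet
facet normal 0.678 0.347 0.648
outer loop
vertex 3.945 -1.198 -1.68
vertex 4.037 0.422 -2.644
vertex 3.452 -0.678 -1.443
endloop
endfacet
facet normal -0.338 -0.637 0.693
outer loop
vertex 3.945 -1.198 -1.68
vertex 3.452 -0.678 -1.443
vertex 3.168 -1.21 -2.07
endloop
endfacet
facet normal 0.339 0.635 -0.694
outer loop
vertex 4.037 0.422 -2.644
vertex 3.752 -0.11 -3.27
vertex 3.33 0.542 -2.879
endloop
endfacet
facet normal -0.088 0.755 0.649
outer loop
vertex 4.037 0.422 -2.644
vertex 3.33 0.542 -2.879
vertex 3.452 -0.678 -1.443
endloop
endfacet
facet normal -0.088 0.755 0.649
outer loop
vertex 3.452 -0.678 -1.443
vertex 3.33 0.542 -2.879
vertex 2.745 -0.558 -1.678
endloop
endfacet
facet normal -0.338 -0.636 0.693
outer loop
vertex 3.452 -0.678 -1.443
vertex 2.745 -0.558 -1.678
vertex 3.168 -1.21 -2.07
endloop
endfacet
facet normal 0.339 0.635 -0.694
outer loop
vertex 3.33 0.542 -2.879
vertex 3.752 -0.11 -3.27
vertex 2.941 0.171 -3.409
endloop
endfacet
facet normal -0.787 0.595 0.161
outer loop
vertex 3.33 0.542 -2.879
vertex 2.941 0.171 -3.409
vertex 2.745 -0.558 -1.678
endloop
endfacet
facet normal -0.787 0.595 0.161
outer loop
vertex 2.745 -0.558 -1.678
vertex 2.941 0.171 -3.409
vertex 2.356 -0.929 -2.208
endloop
endfacet
facet normal -0.338 -0.636 0.693
outer loop
vertex 2.745 -0.558 -1.678
vertex 2.356 -0.929 -2.208
vertex 3.168 -1.21 -2.07
endloop
endfacet
facet normal 0.339 0.635 -0.694
outer loop
vertex 2.941 0.171 -3.409
vertex 3.752 -0.11 -3.27
vertex 3.163 -0.412 -3.834
endloop
endfacet
facet normal -0.894 -0.014 -0.448
outer loop
vertex 2.941 0.171 -3.409
vertex 3.163 -0.412 -3.834
vertex 2.356 -0.929 -2.208
endloop
endfacet
facet normal -0.894 -0.013 -0.448
outer loop
vertex 2.356 -0.929 -2.208
vertex 3.163 -0.412 -3.834
vertex 2.578 -1.512 -2.634
endloop
endfacet
facet normal -0.338 -0.636 0.694
outer loop
vertex 2.356 -0.929 -2.208
vertex 2.578 -1.512 -2.634
vertex 3.168 -1.21 -2.07
endloop
endfacet
facet normal 0.338 0.636 -0.694
outer loop
vertex 3.163 -0.412 -3.834
vertex 3.752 -0.11 -3.27
vertex 3.829 -0.767 -3.835
endloop
endfacet
facet normal -0.327 -0.612 -0.720
outer loop
vertex 3.163 -0.412 -3.834
vertex 3.829 -0.767 -3.835
vertex 2.578 -1.512 -2.634
endloop
endfacet
facet normal -0.327 -0.612 -0.720
outer loop
vertex 2.578 -1.512 -2.634
vertex 3.829 -0.767 -3.835
vertex 3.244 -1.867 -2.635
endloop
endfacet
facet normal -0.338 -0.636 0.694
outer loop
vertex 2.578 -1.512 -2.634
vertex 3.244 -1.867 -2.635
vertex 3.168 -1.21 -2.07
endloop
endfacet
facet normal 0.338 0.636 -0.694
outer loop
vertex 3.829 -0.767 -3.835
vertex 3.752 -0.11 -3.27
vertex 4.438 -0.628 -3.411
endloop
endfacet
facet normal 0.485 -0.750 -0.451
outer loop
vertex 3.829 -0.767 -3.835
vertex 4.438 -0.628 -3.411
vertex 3.244 -1.867 -2.635
endloop
endfacet
facet normal 0.486 -0.750 -0.449
outer loop
vertex 3.244 -1.867 -2.635
vertex 4.438 -0.628 -3.411
vertex 3.853 -1.727 -2.21
endloop
endfacet
facet normal -0.338 -0.636 0.694
outer loop
vertex 3.244 -1.867 -2.635
vertex 3.853 -1.727 -2.21
vertex 3.168 -1.21 -2.07
endloop
endfacet

endsolid


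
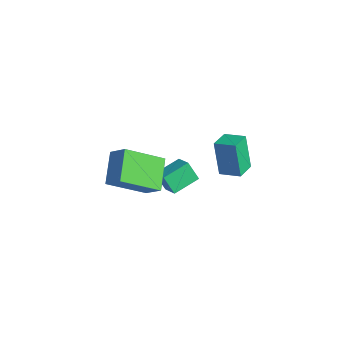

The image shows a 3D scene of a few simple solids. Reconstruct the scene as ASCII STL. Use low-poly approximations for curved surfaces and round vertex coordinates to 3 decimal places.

solid 
facet normal -0.708 -0.327 -0.626
outer loop
vertex 2.932 -1.246 0.645
vertex 3.093 0.199 -0.293
vertex 3.884 -1.847 -0.118
endloop
endfacet
facet normal -0.093 -0.835 0.542
outer loop
vertex 4.507 -1.559 0.433
vertex 2.932 -1.246 0.645
vertex 3.884 -1.847 -0.118
endloop
endfacet
facet normal -0.708 -0.327 -0.626
outer loop
vertex 3.884 -1.847 -0.118
vertex 3.093 0.199 -0.293
vertex 4.045 -0.402 -1.056
endloop
endfacet
facet normal 0.700 -0.442 -0.561
outer loop
vertex 4.045 -0.402 -1.056
vertex 4.507 -1.559 0.433
vertex 3.884 -1.847 -0.118
endloop
endfacet
facet normal -0.700 0.442 0.561
outer loop
vertex 2.932 -1.246 0.645
vertex 3.716 0.487 0.258
vertex 3.093 0.199 -0.293
endloop
endfacet
facet normal -0.093 -0.835 0.542
outer loop
vertex 3.555 -0.958 1.196
vertex 2.932 -1.246 0.645
vertex 4.507 -1.559 0.433
endloop
endfacet
facet normal -0.700 0.442 0.561
outer loop
vertex 3.555 -0.958 1.196
vertex 3.716 0.487 0.258
vertex 2.932 -1.246 0.645
endloop
endfacet
facet normal 0.093 0.835 -0.542
outer loop
vertex 3.093 0.199 -0.293
vertex 3.716 0.487 0.258
vertex 4.045 -0.402 -1.056
endloop
endfacet
facet normal 0.700 -0.442 -0.561
outer loop
vertex 4.668 -0.114 -0.505
vertex 4.507 -1.559 0.433
vertex 4.045 -0.402 -1.056
endloop
endfacet
facet normal 0.093 0.835 -0.542
outer loop
vertex 4.045 -0.402 -1.056
vertex 3.716 0.487 0.258
vertex 4.668 -0.114 -0.505
endloop
endfacet
facet normal 0.708 0.327 0.626
outer loop
vertex 4.668 -0.114 -0.505
vertex 3.555 -0.958 1.196
vertex 4.507 -1.559 0.433
endloop
endfacet
facet normal 0.708 0.327 0.626
outer loop
vertex 3.716 0.487 0.258
vertex 3.555 -0.958 1.196
vertex 4.668 -0.114 -0.505
endloop
endfacet
facet normal -0.605 0.784 -0.138
outer loop
vertex 2.27 3.503 -0.619
vertex 2.918 4.036 -0.431
vertex 2.655 3.546 -2.068
endloop
endfacet
facet normal -0.753 -0.620 -0.219
outer loop
vertex 3.182 2.864 -1.949
vertex 2.27 3.503 -0.619
vertex 2.655 3.546 -2.068
endloop
endfacet
facet normal -0.605 0.784 -0.137
outer loop
vertex 2.655 3.546 -2.068
vertex 2.918 4.036 -0.431
vertex 3.303 4.079 -1.881
endloop
endfacet
facet normal 0.255 0.029 -0.966
outer loop
vertex 3.303 4.079 -1.881
vertex 3.182 2.864 -1.949
vertex 2.655 3.546 -2.068
endloop
endfacet
facet normal -0.256 -0.029 0.966
outer loop
vertex 2.27 3.503 -0.619
vertex 3.445 3.354 -0.312
vertex 2.918 4.036 -0.431
endloop
endfacet
facet normal -0.753 -0.620 -0.218
outer loop
vertex 2.797 2.821 -0.499
vertex 2.27 3.503 -0.619
vertex 3.182 2.864 -1.949
endloop
endfacet
facet normal -0.256 -0.028 0.966
outer loop
vertex 2.797 2.821 -0.499
vertex 3.445 3.354 -0.312
vertex 2.27 3.503 -0.619
endloop
endfacet
facet normal 0.753 0.620 0.218
outer loop
vertex 2.918 4.036 -0.431
vertex 3.445 3.354 -0.312
vertex 3.303 4.079 -1.881
endloop
endfacet
facet normal 0.257 0.028 -0.966
outer loop
vertex 3.83 3.397 -1.761
vertex 3.182 2.864 -1.949
vertex 3.303 4.079 -1.881
endloop
endfacet
facet normal 0.753 0.620 0.219
outer loop
vertex 3.303 4.079 -1.881
vertex 3.445 3.354 -0.312
vertex 3.83 3.397 -1.761
endloop
endfacet
facet normal 0.605 -0.784 0.137
outer loop
vertex 3.83 3.397 -1.761
vertex 2.797 2.821 -0.499
vertex 3.182 2.864 -1.949
endloop
endfacet
facet normal 0.605 -0.784 0.138
outer loop
vertex 3.445 3.354 -0.312
vertex 2.797 2.821 -0.499
vertex 3.83 3.397 -1.761
endloop
endfacet
facet normal -0.396 -0.315 0.863
outer loop
vertex 2.569 1.915 -1.448
vertex 1.847 1.887 -1.79
vertex 2.752 0.862 -1.748
endloop
endfacet
facet normal 0.903 0.035 0.428
outer loop
vertex 3.093 1.133 -2.49
vertex 2.569 1.915 -1.448
vertex 2.752 0.862 -1.748
endloop
endfacet
facet normal -0.396 -0.315 0.863
outer loop
vertex 2.752 0.862 -1.748
vertex 1.847 1.887 -1.79
vertex 2.03 0.834 -2.09
endloop
endfacet
facet normal 0.165 -0.948 -0.271
outer loop
vertex 2.03 0.834 -2.09
vertex 3.093 1.133 -2.49
vertex 2.752 0.862 -1.748
endloop
endfacet
facet normal -0.165 0.948 0.271
outer loop
vertex 2.569 1.915 -1.448
vertex 2.188 2.158 -2.532
vertex 1.847 1.887 -1.79
endloop
endfacet
facet normal 0.903 0.035 0.428
outer loop
vertex 2.91 2.186 -2.19
vertex 2.569 1.915 -1.448
vertex 3.093 1.133 -2.49
endloop
endfacet
facet normal -0.165 0.948 0.271
outer loop
vertex 2.91 2.186 -2.19
vertex 2.188 2.158 -2.532
vertex 2.569 1.915 -1.448
endloop
endfacet
facet normal -0.903 -0.035 -0.428
outer loop
vertex 1.847 1.887 -1.79
vertex 2.188 2.158 -2.532
vertex 2.03 0.834 -2.09
endloop
endfacet
facet normal 0.165 -0.948 -0.271
outer loop
vertex 2.371 1.105 -2.832
vertex 3.093 1.133 -2.49
vertex 2.03 0.834 -2.09
endloop
endfacet
facet normal -0.903 -0.035 -0.428
outer loop
vertex 2.03 0.834 -2.09
vertex 2.188 2.158 -2.532
vertex 2.371 1.105 -2.832
endloop
endfacet
facet normal 0.396 0.315 -0.863
outer loop
vertex 2.371 1.105 -2.832
vertex 2.91 2.186 -2.19
vertex 3.093 1.133 -2.49
endloop
endfacet
facet normal 0.396 0.315 -0.863
outer loop
vertex 2.188 2.158 -2.532
vertex 2.91 2.186 -2.19
vertex 2.371 1.105 -2.832
endloop
endfacet

endsolid


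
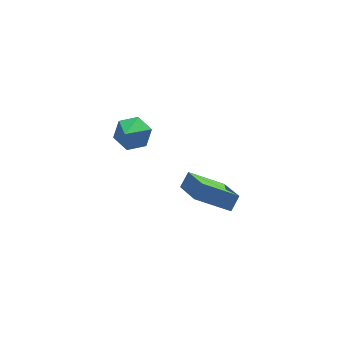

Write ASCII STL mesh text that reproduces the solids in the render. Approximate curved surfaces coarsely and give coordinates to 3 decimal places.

solid 
facet normal -0.570 -0.382 -0.728
outer loop
vertex 3.18 -4.643 -2.793
vertex 1.66 -4.158 -1.857
vertex 3.175 -2.826 -3.742
endloop
endfacet
facet normal 0.821 -0.262 -0.506
outer loop
vertex 3.66 -2.502 -3.123
vertex 3.18 -4.643 -2.793
vertex 3.175 -2.826 -3.742
endloop
endfacet
facet normal -0.570 -0.382 -0.728
outer loop
vertex 3.175 -2.826 -3.742
vertex 1.66 -4.158 -1.857
vertex 1.655 -2.341 -2.806
endloop
endfacet
facet normal -0.002 0.887 -0.463
outer loop
vertex 1.655 -2.341 -2.806
vertex 3.66 -2.502 -3.123
vertex 3.175 -2.826 -3.742
endloop
endfacet
facet normal 0.002 -0.887 0.463
outer loop
vertex 3.18 -4.643 -2.793
vertex 2.145 -3.834 -1.238
vertex 1.66 -4.158 -1.857
endloop
endfacet
facet normal 0.821 -0.262 -0.506
outer loop
vertex 3.665 -4.319 -2.174
vertex 3.18 -4.643 -2.793
vertex 3.66 -2.502 -3.123
endloop
endfacet
facet normal 0.002 -0.887 0.463
outer loop
vertex 3.665 -4.319 -2.174
vertex 2.145 -3.834 -1.238
vertex 3.18 -4.643 -2.793
endloop
endfacet
facet normal -0.821 0.262 0.506
outer loop
vertex 1.66 -4.158 -1.857
vertex 2.145 -3.834 -1.238
vertex 1.655 -2.341 -2.806
endloop
endfacet
facet normal -0.002 0.887 -0.463
outer loop
vertex 2.14 -2.017 -2.187
vertex 3.66 -2.502 -3.123
vertex 1.655 -2.341 -2.806
endloop
endfacet
facet normal -0.821 0.262 0.506
outer loop
vertex 1.655 -2.341 -2.806
vertex 2.145 -3.834 -1.238
vertex 2.14 -2.017 -2.187
endloop
endfacet
facet normal 0.570 0.382 0.728
outer loop
vertex 2.14 -2.017 -2.187
vertex 3.665 -4.319 -2.174
vertex 3.66 -2.502 -3.123
endloop
endfacet
facet normal 0.570 0.382 0.728
outer loop
vertex 2.145 -3.834 -1.238
vertex 3.665 -4.319 -2.174
vertex 2.14 -2.017 -2.187
endloop
endfacet
facet normal 0.403 0.616 -0.676
outer loop
vertex -0.261 -3.506 1.968
vertex -0.648 -2.846 2.339
vertex 0.13 -3.079 2.59
endloop
endfacet
facet normal 0.551 -0.808 0.208
outer loop
vertex -0.261 -3.506 1.968
vertex 0.13 -3.079 2.59
vertex -1.292 -3.834 3.421
endloop
endfacet
facet normal 0.403 0.616 -0.676
outer loop
vertex 0.13 -3.079 2.59
vertex -0.648 -2.846 2.339
vertex -0.257 -2.419 2.961
endloop
endfacet
facet normal 0.553 -0.138 0.822
outer loop
vertex 0.13 -3.079 2.59
vertex -0.257 -2.419 2.961
vertex -1.292 -3.834 3.421
endloop
endfacet
facet normal 0.402 0.617 -0.676
outer loop
vertex -0.257 -2.419 2.961
vertex -0.648 -2.846 2.339
vertex -1.035 -2.187 2.71
endloop
endfacet
facet normal -0.166 0.413 0.896
outer loop
vertex -0.257 -2.419 2.961
vertex -1.035 -2.187 2.71
vertex -1.292 -3.834 3.421
endloop
endfacet
facet normal 0.402 0.617 -0.676
outer loop
vertex -1.035 -2.187 2.71
vertex -0.648 -2.846 2.339
vertex -1.426 -2.614 2.088
endloop
endfacet
facet normal -0.887 0.293 0.357
outer loop
vertex -1.035 -2.187 2.71
vertex -1.426 -2.614 2.088
vertex -1.292 -3.834 3.421
endloop
endfacet
facet normal 0.402 0.617 -0.676
outer loop
vertex -1.426 -2.614 2.088
vertex -0.648 -2.846 2.339
vertex -1.039 -3.273 1.717
endloop
endfacet
facet normal -0.890 -0.378 -0.257
outer loop
vertex -1.426 -2.614 2.088
vertex -1.039 -3.273 1.717
vertex -1.292 -3.834 3.421
endloop
endfacet
facet normal 0.403 0.616 -0.676
outer loop
vertex -1.039 -3.273 1.717
vertex -0.648 -2.846 2.339
vertex -0.261 -3.506 1.968
endloop
endfacet
facet normal -0.171 -0.928 -0.331
outer loop
vertex -1.039 -3.273 1.717
vertex -0.261 -3.506 1.968
vertex -1.292 -3.834 3.421
endloop
endfacet

endsolid


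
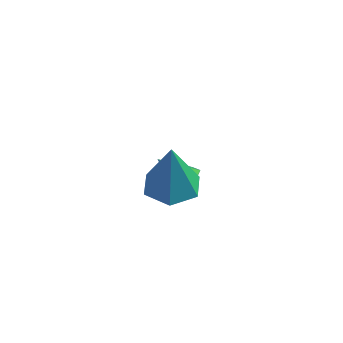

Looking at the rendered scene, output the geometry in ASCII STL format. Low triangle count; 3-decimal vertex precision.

solid 
facet normal 0.288 0.624 -0.727
outer loop
vertex -0.482 -0.555 -1.753
vertex -1.008 -0.474 -1.892
vertex -0.768 -0.149 -1.518
endloop
endfacet
facet normal 0.652 0.021 0.758
outer loop
vertex -0.482 -0.555 -1.753
vertex -0.768 -0.149 -1.518
vertex -1.372 -1.266 -0.968
endloop
endfacet
facet normal 0.287 0.624 -0.727
outer loop
vertex -0.768 -0.149 -1.518
vertex -1.008 -0.474 -1.892
vertex -1.294 -0.068 -1.656
endloop
endfacet
facet normal -0.147 0.500 0.854
outer loop
vertex -0.768 -0.149 -1.518
vertex -1.294 -0.068 -1.656
vertex -1.372 -1.266 -0.968
endloop
endfacet
facet normal 0.287 0.624 -0.727
outer loop
vertex -1.294 -0.068 -1.656
vertex -1.008 -0.474 -1.892
vertex -1.534 -0.393 -2.03
endloop
endfacet
facet normal -0.899 0.260 0.351
outer loop
vertex -1.294 -0.068 -1.656
vertex -1.534 -0.393 -2.03
vertex -1.372 -1.266 -0.968
endloop
endfacet
facet normal 0.287 0.624 -0.727
outer loop
vertex -1.534 -0.393 -2.03
vertex -1.008 -0.474 -1.892
vertex -1.247 -0.799 -2.265
endloop
endfacet
facet normal -0.853 -0.460 -0.248
outer loop
vertex -1.534 -0.393 -2.03
vertex -1.247 -0.799 -2.265
vertex -1.372 -1.266 -0.968
endloop
endfacet
facet normal 0.287 0.624 -0.727
outer loop
vertex -1.247 -0.799 -2.265
vertex -1.008 -0.474 -1.892
vertex -0.721 -0.88 -2.127
endloop
endfacet
facet normal -0.054 -0.938 -0.343
outer loop
vertex -1.247 -0.799 -2.265
vertex -0.721 -0.88 -2.127
vertex -1.372 -1.266 -0.968
endloop
endfacet
facet normal 0.288 0.624 -0.726
outer loop
vertex -0.721 -0.88 -2.127
vertex -1.008 -0.474 -1.892
vertex -0.482 -0.555 -1.753
endloop
endfacet
facet normal 0.698 -0.698 0.160
outer loop
vertex -0.721 -0.88 -2.127
vertex -0.482 -0.555 -1.753
vertex -1.372 -1.266 -0.968
endloop
endfacet
facet normal -0.323 0.231 -0.918
outer loop
vertex 3.17 -3.078 0.251
vertex 2.427 -3.399 0.432
vertex 2.579 -2.597 0.58
endloop
endfacet
facet normal 0.696 0.658 0.289
outer loop
vertex 3.17 -3.078 0.251
vertex 2.579 -2.597 0.58
vertex 3.073 -3.861 2.268
endloop
endfacet
facet normal -0.323 0.231 -0.918
outer loop
vertex 2.579 -2.597 0.58
vertex 2.427 -3.399 0.432
vertex 1.836 -2.918 0.761
endloop
endfacet
facet normal -0.178 0.762 0.623
outer loop
vertex 2.579 -2.597 0.58
vertex 1.836 -2.918 0.761
vertex 3.073 -3.861 2.268
endloop
endfacet
facet normal -0.323 0.231 -0.918
outer loop
vertex 1.836 -2.918 0.761
vertex 2.427 -3.399 0.432
vertex 1.683 -3.721 0.613
endloop
endfacet
facet normal -0.764 0.027 0.644
outer loop
vertex 1.836 -2.918 0.761
vertex 1.683 -3.721 0.613
vertex 3.073 -3.861 2.268
endloop
endfacet
facet normal -0.323 0.231 -0.918
outer loop
vertex 1.683 -3.721 0.613
vertex 2.427 -3.399 0.432
vertex 2.274 -4.202 0.284
endloop
endfacet
facet normal -0.477 -0.814 0.332
outer loop
vertex 1.683 -3.721 0.613
vertex 2.274 -4.202 0.284
vertex 3.073 -3.861 2.268
endloop
endfacet
facet normal -0.323 0.231 -0.918
outer loop
vertex 2.274 -4.202 0.284
vertex 2.427 -3.399 0.432
vertex 3.018 -3.88 0.103
endloop
endfacet
facet normal 0.397 -0.918 -0.002
outer loop
vertex 2.274 -4.202 0.284
vertex 3.018 -3.88 0.103
vertex 3.073 -3.861 2.268
endloop
endfacet
facet normal -0.323 0.231 -0.918
outer loop
vertex 3.018 -3.88 0.103
vertex 2.427 -3.399 0.432
vertex 3.17 -3.078 0.251
endloop
endfacet
facet normal 0.983 -0.182 -0.023
outer loop
vertex 3.018 -3.88 0.103
vertex 3.17 -3.078 0.251
vertex 3.073 -3.861 2.268
endloop
endfacet

endsolid


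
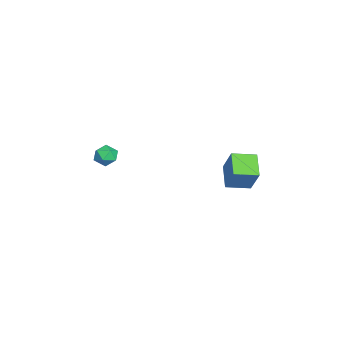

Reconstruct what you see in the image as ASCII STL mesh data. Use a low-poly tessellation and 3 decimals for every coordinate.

solid 
facet normal -0.457 -0.253 -0.853
outer loop
vertex -0.653 2.814 -2.91
vertex -0.945 4.072 -3.126
vertex 0.587 2.978 -3.623
endloop
endfacet
facet normal 0.222 -0.961 0.166
outer loop
vertex 1.365 3.408 -2.174
vertex -0.653 2.814 -2.91
vertex 0.587 2.978 -3.623
endloop
endfacet
facet normal -0.457 -0.253 -0.853
outer loop
vertex 0.587 2.978 -3.623
vertex -0.945 4.072 -3.126
vertex 0.295 4.237 -3.84
endloop
endfacet
facet normal 0.861 0.114 -0.496
outer loop
vertex 0.295 4.237 -3.84
vertex 1.365 3.408 -2.174
vertex 0.587 2.978 -3.623
endloop
endfacet
facet normal -0.861 -0.115 0.496
outer loop
vertex -0.653 2.814 -2.91
vertex -0.167 4.502 -1.677
vertex -0.945 4.072 -3.126
endloop
endfacet
facet normal 0.223 -0.961 0.165
outer loop
vertex 0.125 3.243 -1.46
vertex -0.653 2.814 -2.91
vertex 1.365 3.408 -2.174
endloop
endfacet
facet normal -0.861 -0.114 0.496
outer loop
vertex 0.125 3.243 -1.46
vertex -0.167 4.502 -1.677
vertex -0.653 2.814 -2.91
endloop
endfacet
facet normal -0.223 0.961 -0.165
outer loop
vertex -0.945 4.072 -3.126
vertex -0.167 4.502 -1.677
vertex 0.295 4.237 -3.84
endloop
endfacet
facet normal 0.861 0.115 -0.496
outer loop
vertex 1.073 4.666 -2.39
vertex 1.365 3.408 -2.174
vertex 0.295 4.237 -3.84
endloop
endfacet
facet normal -0.222 0.961 -0.165
outer loop
vertex 0.295 4.237 -3.84
vertex -0.167 4.502 -1.677
vertex 1.073 4.666 -2.39
endloop
endfacet
facet normal 0.457 0.253 0.853
outer loop
vertex 1.073 4.666 -2.39
vertex 0.125 3.243 -1.46
vertex 1.365 3.408 -2.174
endloop
endfacet
facet normal 0.457 0.253 0.853
outer loop
vertex -0.167 4.502 -1.677
vertex 0.125 3.243 -1.46
vertex 1.073 4.666 -2.39
endloop
endfacet
facet normal 0.069 -0.099 0.993
outer loop
vertex -0.487 -2.782 -1.875
vertex -1.127 -3.077 -1.86
vertex -0.555 -3.48 -1.94
endloop
endfacet
facet normal 0.714 -0.134 0.687
outer loop
vertex -0.487 -2.782 -1.875
vertex -0.555 -3.48 -1.94
vertex -0.098 -3.131 -2.347
endloop
endfacet
facet normal 0.819 0.472 0.326
outer loop
vertex -0.487 -2.782 -1.875
vertex -0.098 -3.131 -2.347
vertex -0.387 -2.512 -2.518
endloop
endfacet
facet normal 0.240 0.881 0.407
outer loop
vertex -0.487 -2.782 -1.875
vertex -0.387 -2.512 -2.518
vertex -1.023 -2.478 -2.217
endloop
endfacet
facet normal -0.224 0.527 0.820
outer loop
vertex -0.487 -2.782 -1.875
vertex -1.023 -2.478 -2.217
vertex -1.127 -3.077 -1.86
endloop
endfacet
facet normal 0.708 -0.671 0.219
outer loop
vertex -0.098 -3.131 -2.347
vertex -0.555 -3.48 -1.94
vertex -0.497 -3.642 -2.623
endloop
endfacet
facet normal -0.335 -0.616 0.713
outer loop
vertex -0.555 -3.48 -1.94
vertex -1.127 -3.077 -1.86
vertex -1.133 -3.608 -2.322
endloop
endfacet
facet normal -0.809 0.398 0.432
outer loop
vertex -1.127 -3.077 -1.86
vertex -1.023 -2.478 -2.217
vertex -1.422 -2.989 -2.493
endloop
endfacet
facet normal -0.059 0.970 -0.235
outer loop
vertex -1.023 -2.478 -2.217
vertex -0.387 -2.512 -2.518
vertex -0.965 -2.64 -2.9
endloop
endfacet
facet normal 0.878 0.309 -0.366
outer loop
vertex -0.387 -2.512 -2.518
vertex -0.098 -3.131 -2.347
vertex -0.393 -3.043 -2.98
endloop
endfacet
facet normal -0.240 -0.881 -0.407
outer loop
vertex -1.033 -3.338 -2.965
vertex -0.497 -3.642 -2.623
vertex -1.133 -3.608 -2.322
endloop
endfacet
facet normal -0.819 -0.472 -0.326
outer loop
vertex -1.033 -3.338 -2.965
vertex -1.133 -3.608 -2.322
vertex -1.422 -2.989 -2.493
endloop
endfacet
facet normal -0.714 0.134 -0.687
outer loop
vertex -1.033 -3.338 -2.965
vertex -1.422 -2.989 -2.493
vertex -0.965 -2.64 -2.9
endloop
endfacet
facet normal -0.069 0.099 -0.993
outer loop
vertex -1.033 -3.338 -2.965
vertex -0.965 -2.64 -2.9
vertex -0.393 -3.043 -2.98
endloop
endfacet
facet normal 0.224 -0.527 -0.820
outer loop
vertex -1.033 -3.338 -2.965
vertex -0.393 -3.043 -2.98
vertex -0.497 -3.642 -2.623
endloop
endfacet
facet normal 0.059 -0.970 0.235
outer loop
vertex -1.133 -3.608 -2.322
vertex -0.497 -3.642 -2.623
vertex -0.555 -3.48 -1.94
endloop
endfacet
facet normal -0.878 -0.309 0.366
outer loop
vertex -1.422 -2.989 -2.493
vertex -1.133 -3.608 -2.322
vertex -1.127 -3.077 -1.86
endloop
endfacet
facet normal -0.708 0.671 -0.219
outer loop
vertex -0.965 -2.64 -2.9
vertex -1.422 -2.989 -2.493
vertex -1.023 -2.478 -2.217
endloop
endfacet
facet normal 0.335 0.616 -0.713
outer loop
vertex -0.393 -3.043 -2.98
vertex -0.965 -2.64 -2.9
vertex -0.387 -2.512 -2.518
endloop
endfacet
facet normal 0.809 -0.398 -0.432
outer loop
vertex -0.497 -3.642 -2.623
vertex -0.393 -3.043 -2.98
vertex -0.098 -3.131 -2.347
endloop
endfacet

endsolid


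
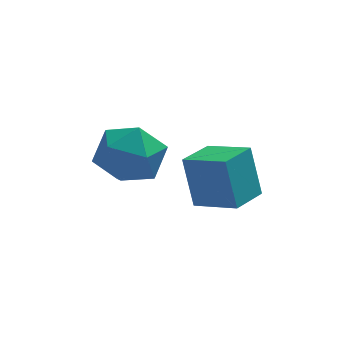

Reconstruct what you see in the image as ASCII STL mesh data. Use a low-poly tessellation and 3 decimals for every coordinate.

solid 
facet normal -0.004 0.628 0.778
outer loop
vertex -0.641 2.751 2.894
vertex -1.704 2.373 3.193
vertex -0.755 1.846 3.623
endloop
endfacet
facet normal 0.661 0.419 0.623
outer loop
vertex -0.641 2.751 2.894
vertex -0.755 1.846 3.623
vertex 0.054 1.82 2.783
endloop
endfacet
facet normal 0.797 0.601 -0.053
outer loop
vertex -0.641 2.751 2.894
vertex 0.054 1.82 2.783
vertex -0.394 2.331 1.834
endloop
endfacet
facet normal 0.217 0.924 -0.315
outer loop
vertex -0.641 2.751 2.894
vertex -0.394 2.331 1.834
vertex -1.481 2.673 2.088
endloop
endfacet
facet normal -0.278 0.940 0.199
outer loop
vertex -0.641 2.751 2.894
vertex -1.481 2.673 2.088
vertex -1.704 2.373 3.193
endloop
endfacet
facet normal 0.684 -0.294 0.668
outer loop
vertex 0.054 1.82 2.783
vertex -0.755 1.846 3.623
vertex -0.579 0.867 3.012
endloop
endfacet
facet normal -0.392 0.045 0.919
outer loop
vertex -0.755 1.846 3.623
vertex -1.704 2.373 3.193
vertex -1.666 1.209 3.266
endloop
endfacet
facet normal -0.835 0.550 -0.019
outer loop
vertex -1.704 2.373 3.193
vertex -1.481 2.673 2.088
vertex -2.114 1.72 2.317
endloop
endfacet
facet normal -0.034 0.525 -0.851
outer loop
vertex -1.481 2.673 2.088
vertex -0.394 2.331 1.834
vertex -1.305 1.694 1.477
endloop
endfacet
facet normal 0.905 0.003 -0.426
outer loop
vertex -0.394 2.331 1.834
vertex 0.054 1.82 2.783
vertex -0.356 1.167 1.907
endloop
endfacet
facet normal -0.217 -0.924 0.315
outer loop
vertex -1.419 0.789 2.206
vertex -0.579 0.867 3.012
vertex -1.666 1.209 3.266
endloop
endfacet
facet normal -0.797 -0.601 0.053
outer loop
vertex -1.419 0.789 2.206
vertex -1.666 1.209 3.266
vertex -2.114 1.72 2.317
endloop
endfacet
facet normal -0.661 -0.419 -0.623
outer loop
vertex -1.419 0.789 2.206
vertex -2.114 1.72 2.317
vertex -1.305 1.694 1.477
endloop
endfacet
facet normal 0.004 -0.628 -0.778
outer loop
vertex -1.419 0.789 2.206
vertex -1.305 1.694 1.477
vertex -0.356 1.167 1.907
endloop
endfacet
facet normal 0.278 -0.940 -0.199
outer loop
vertex -1.419 0.789 2.206
vertex -0.356 1.167 1.907
vertex -0.579 0.867 3.012
endloop
endfacet
facet normal 0.034 -0.525 0.851
outer loop
vertex -1.666 1.209 3.266
vertex -0.579 0.867 3.012
vertex -0.755 1.846 3.623
endloop
endfacet
facet normal -0.905 -0.003 0.426
outer loop
vertex -2.114 1.72 2.317
vertex -1.666 1.209 3.266
vertex -1.704 2.373 3.193
endloop
endfacet
facet normal -0.684 0.294 -0.668
outer loop
vertex -1.305 1.694 1.477
vertex -2.114 1.72 2.317
vertex -1.481 2.673 2.088
endloop
endfacet
facet normal 0.392 -0.045 -0.919
outer loop
vertex -0.356 1.167 1.907
vertex -1.305 1.694 1.477
vertex -0.394 2.331 1.834
endloop
endfacet
facet normal 0.835 -0.550 0.019
outer loop
vertex -0.579 0.867 3.012
vertex -0.356 1.167 1.907
vertex 0.054 1.82 2.783
endloop
endfacet
facet normal -0.773 0.557 -0.303
outer loop
vertex 0.393 0.509 3.144
vertex 1.174 1.513 2.999
vertex 0.69 0.046 1.535
endloop
endfacet
facet normal -0.610 -0.784 0.113
outer loop
vertex 1.826 -0.773 1.981
vertex 0.393 0.509 3.144
vertex 0.69 0.046 1.535
endloop
endfacet
facet normal -0.773 0.558 -0.303
outer loop
vertex 0.69 0.046 1.535
vertex 1.174 1.513 2.999
vertex 1.471 1.05 1.391
endloop
endfacet
facet normal 0.175 -0.272 -0.946
outer loop
vertex 1.471 1.05 1.391
vertex 1.826 -0.773 1.981
vertex 0.69 0.046 1.535
endloop
endfacet
facet normal -0.175 0.273 0.946
outer loop
vertex 0.393 0.509 3.144
vertex 2.31 0.694 3.445
vertex 1.174 1.513 2.999
endloop
endfacet
facet normal -0.610 -0.784 0.113
outer loop
vertex 1.529 -0.31 3.589
vertex 0.393 0.509 3.144
vertex 1.826 -0.773 1.981
endloop
endfacet
facet normal -0.175 0.272 0.946
outer loop
vertex 1.529 -0.31 3.589
vertex 2.31 0.694 3.445
vertex 0.393 0.509 3.144
endloop
endfacet
facet normal 0.610 0.784 -0.113
outer loop
vertex 1.174 1.513 2.999
vertex 2.31 0.694 3.445
vertex 1.471 1.05 1.391
endloop
endfacet
facet normal 0.174 -0.272 -0.946
outer loop
vertex 2.607 0.231 1.836
vertex 1.826 -0.773 1.981
vertex 1.471 1.05 1.391
endloop
endfacet
facet normal 0.610 0.784 -0.113
outer loop
vertex 1.471 1.05 1.391
vertex 2.31 0.694 3.445
vertex 2.607 0.231 1.836
endloop
endfacet
facet normal 0.773 -0.557 0.303
outer loop
vertex 2.607 0.231 1.836
vertex 1.529 -0.31 3.589
vertex 1.826 -0.773 1.981
endloop
endfacet
facet normal 0.773 -0.558 0.303
outer loop
vertex 2.31 0.694 3.445
vertex 1.529 -0.31 3.589
vertex 2.607 0.231 1.836
endloop
endfacet

endsolid


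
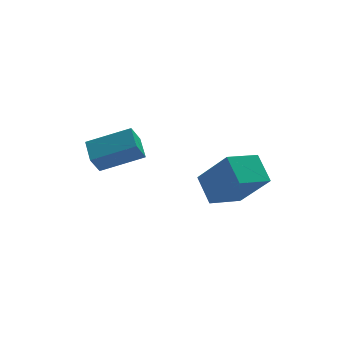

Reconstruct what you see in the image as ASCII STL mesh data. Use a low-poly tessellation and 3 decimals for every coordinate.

solid 
facet normal -0.437 0.501 -0.747
outer loop
vertex 0.828 -1.817 0.436
vertex 2.061 -1.212 0.121
vertex 1.101 -2.801 -0.383
endloop
endfacet
facet normal -0.875 -0.429 0.224
outer loop
vertex 1.979 -3.808 1.119
vertex 0.828 -1.817 0.436
vertex 1.101 -2.801 -0.383
endloop
endfacet
facet normal -0.436 0.501 -0.748
outer loop
vertex 1.101 -2.801 -0.383
vertex 2.061 -1.212 0.121
vertex 2.335 -2.196 -0.698
endloop
endfacet
facet normal 0.209 -0.752 -0.626
outer loop
vertex 2.335 -2.196 -0.698
vertex 1.979 -3.808 1.119
vertex 1.101 -2.801 -0.383
endloop
endfacet
facet normal -0.209 0.751 0.626
outer loop
vertex 0.828 -1.817 0.436
vertex 2.939 -2.219 1.623
vertex 2.061 -1.212 0.121
endloop
endfacet
facet normal -0.875 -0.429 0.223
outer loop
vertex 1.705 -2.824 1.938
vertex 0.828 -1.817 0.436
vertex 1.979 -3.808 1.119
endloop
endfacet
facet normal -0.209 0.752 0.626
outer loop
vertex 1.705 -2.824 1.938
vertex 2.939 -2.219 1.623
vertex 0.828 -1.817 0.436
endloop
endfacet
facet normal 0.875 0.430 -0.223
outer loop
vertex 2.061 -1.212 0.121
vertex 2.939 -2.219 1.623
vertex 2.335 -2.196 -0.698
endloop
endfacet
facet normal 0.209 -0.752 -0.626
outer loop
vertex 3.212 -3.203 0.804
vertex 1.979 -3.808 1.119
vertex 2.335 -2.196 -0.698
endloop
endfacet
facet normal 0.875 0.429 -0.224
outer loop
vertex 2.335 -2.196 -0.698
vertex 2.939 -2.219 1.623
vertex 3.212 -3.203 0.804
endloop
endfacet
facet normal 0.437 -0.501 0.748
outer loop
vertex 3.212 -3.203 0.804
vertex 1.705 -2.824 1.938
vertex 1.979 -3.808 1.119
endloop
endfacet
facet normal 0.436 -0.501 0.747
outer loop
vertex 2.939 -2.219 1.623
vertex 1.705 -2.824 1.938
vertex 3.212 -3.203 0.804
endloop
endfacet
facet normal -0.396 -0.404 0.825
outer loop
vertex -1.167 1.104 1.653
vertex -2.862 1.322 0.945
vertex -1.103 0.106 1.195
endloop
endfacet
facet normal 0.916 -0.117 0.383
outer loop
vertex -0.718 0.498 0.395
vertex -1.167 1.104 1.653
vertex -1.103 0.106 1.195
endloop
endfacet
facet normal -0.397 -0.404 0.824
outer loop
vertex -1.103 0.106 1.195
vertex -2.862 1.322 0.945
vertex -2.798 0.324 0.486
endloop
endfacet
facet normal 0.058 -0.907 -0.417
outer loop
vertex -2.798 0.324 0.486
vertex -0.718 0.498 0.395
vertex -1.103 0.106 1.195
endloop
endfacet
facet normal -0.057 0.907 0.417
outer loop
vertex -1.167 1.104 1.653
vertex -2.477 1.714 0.145
vertex -2.862 1.322 0.945
endloop
endfacet
facet normal 0.916 -0.118 0.384
outer loop
vertex -0.782 1.496 0.854
vertex -1.167 1.104 1.653
vertex -0.718 0.498 0.395
endloop
endfacet
facet normal -0.058 0.907 0.417
outer loop
vertex -0.782 1.496 0.854
vertex -2.477 1.714 0.145
vertex -1.167 1.104 1.653
endloop
endfacet
facet normal -0.916 0.118 -0.383
outer loop
vertex -2.862 1.322 0.945
vertex -2.477 1.714 0.145
vertex -2.798 0.324 0.486
endloop
endfacet
facet normal 0.058 -0.907 -0.417
outer loop
vertex -2.413 0.716 -0.313
vertex -0.718 0.498 0.395
vertex -2.798 0.324 0.486
endloop
endfacet
facet normal -0.916 0.117 -0.384
outer loop
vertex -2.798 0.324 0.486
vertex -2.477 1.714 0.145
vertex -2.413 0.716 -0.313
endloop
endfacet
facet normal 0.396 0.404 -0.824
outer loop
vertex -2.413 0.716 -0.313
vertex -0.782 1.496 0.854
vertex -0.718 0.498 0.395
endloop
endfacet
facet normal 0.397 0.404 -0.824
outer loop
vertex -2.477 1.714 0.145
vertex -0.782 1.496 0.854
vertex -2.413 0.716 -0.313
endloop
endfacet

endsolid
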